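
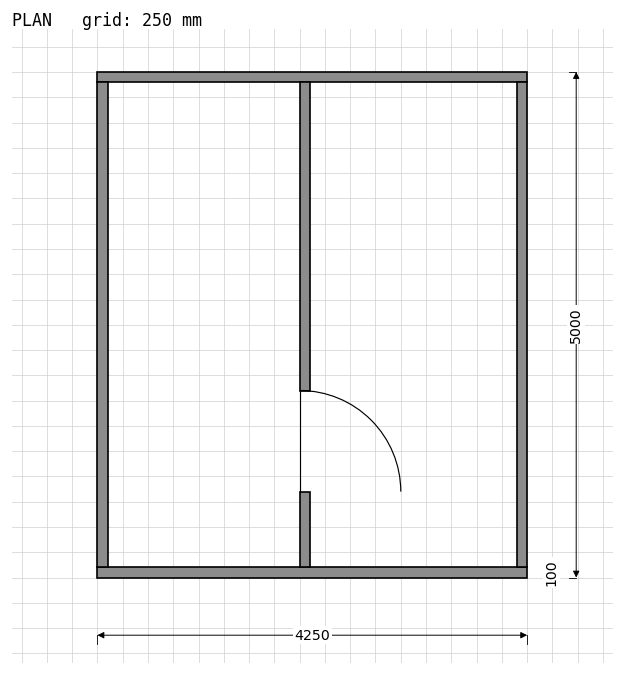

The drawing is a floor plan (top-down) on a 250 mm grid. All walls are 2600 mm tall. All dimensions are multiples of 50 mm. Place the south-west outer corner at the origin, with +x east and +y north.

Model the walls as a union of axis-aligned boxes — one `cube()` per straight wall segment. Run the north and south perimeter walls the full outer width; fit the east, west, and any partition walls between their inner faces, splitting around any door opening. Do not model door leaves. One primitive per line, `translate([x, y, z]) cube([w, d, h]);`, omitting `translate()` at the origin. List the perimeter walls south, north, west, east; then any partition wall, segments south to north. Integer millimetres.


cube([4250, 100, 2600]);
translate([0, 4900, 0]) cube([4250, 100, 2600]);
translate([0, 100, 0]) cube([100, 4800, 2600]);
translate([4150, 100, 0]) cube([100, 4800, 2600]);
translate([2000, 100, 0]) cube([100, 750, 2600]);
translate([2000, 1850, 0]) cube([100, 3050, 2600]);


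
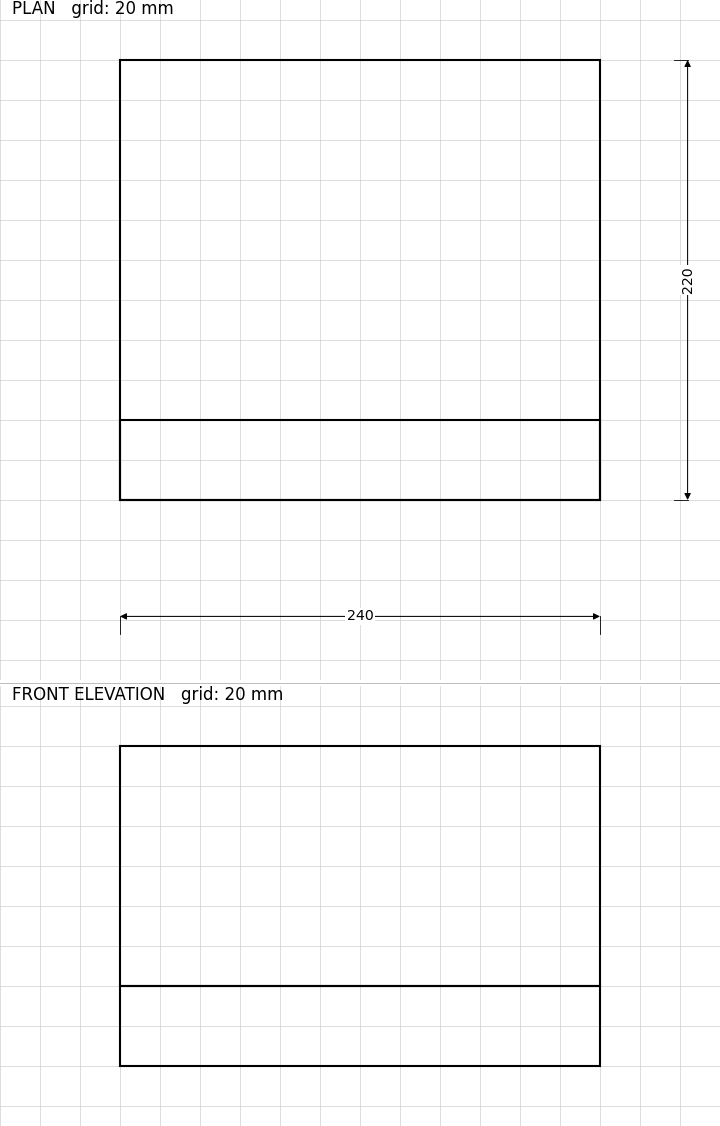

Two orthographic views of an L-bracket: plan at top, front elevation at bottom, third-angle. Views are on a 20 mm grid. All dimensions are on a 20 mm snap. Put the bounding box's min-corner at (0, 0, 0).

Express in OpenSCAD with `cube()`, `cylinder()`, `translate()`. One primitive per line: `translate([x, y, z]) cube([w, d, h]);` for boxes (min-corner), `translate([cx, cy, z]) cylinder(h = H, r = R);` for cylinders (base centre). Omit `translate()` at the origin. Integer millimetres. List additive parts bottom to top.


cube([240, 220, 40]);
translate([0, 0, 40]) cube([240, 40, 120]);


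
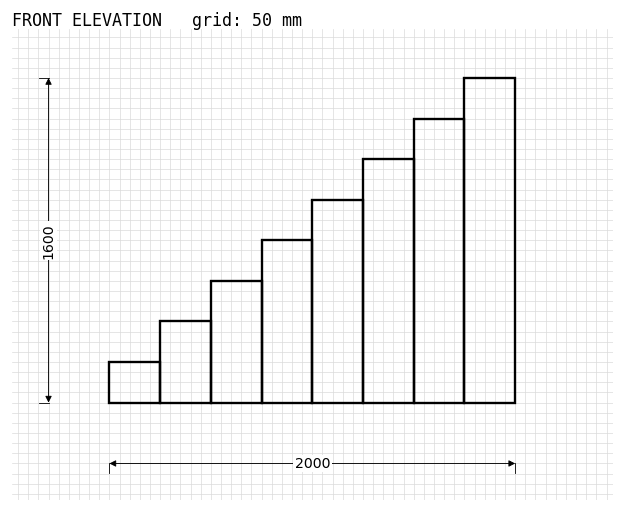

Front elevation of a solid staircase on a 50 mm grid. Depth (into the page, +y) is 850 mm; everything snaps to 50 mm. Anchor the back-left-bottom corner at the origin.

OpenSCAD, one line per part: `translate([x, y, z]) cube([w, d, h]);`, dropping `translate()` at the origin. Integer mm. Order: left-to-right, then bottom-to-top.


cube([250, 850, 200]);
translate([250, 0, 0]) cube([250, 850, 400]);
translate([500, 0, 0]) cube([250, 850, 600]);
translate([750, 0, 0]) cube([250, 850, 800]);
translate([1000, 0, 0]) cube([250, 850, 1000]);
translate([1250, 0, 0]) cube([250, 850, 1200]);
translate([1500, 0, 0]) cube([250, 850, 1400]);
translate([1750, 0, 0]) cube([250, 850, 1600]);


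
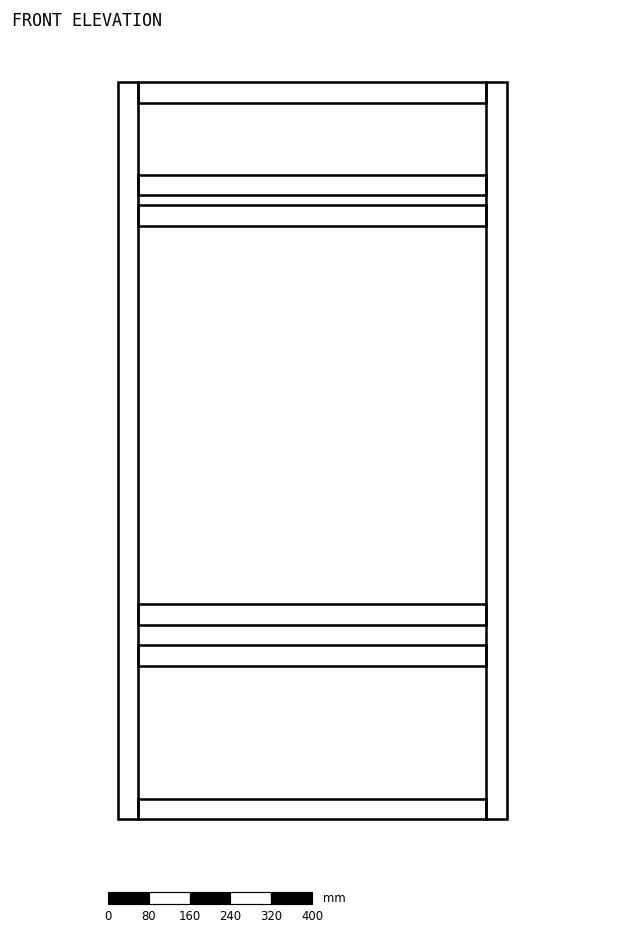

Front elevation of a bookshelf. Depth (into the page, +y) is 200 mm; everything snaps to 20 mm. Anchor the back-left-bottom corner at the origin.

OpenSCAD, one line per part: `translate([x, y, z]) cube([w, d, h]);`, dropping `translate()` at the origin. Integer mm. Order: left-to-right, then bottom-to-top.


cube([40, 200, 1440]);
translate([40, 0, 0]) cube([680, 200, 40]);
translate([40, 0, 300]) cube([680, 200, 40]);
translate([40, 0, 380]) cube([680, 200, 40]);
translate([40, 0, 1160]) cube([680, 200, 40]);
translate([40, 0, 1220]) cube([680, 200, 40]);
translate([40, 0, 1400]) cube([680, 200, 40]);
translate([720, 0, 0]) cube([40, 200, 1440]);


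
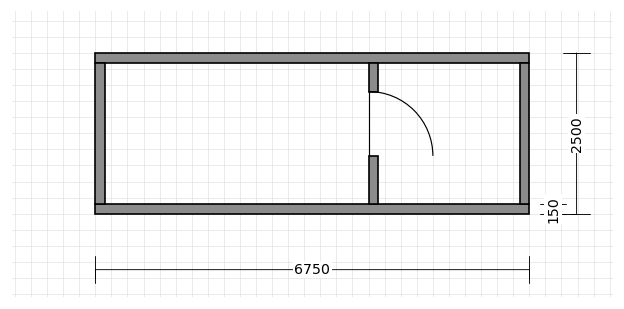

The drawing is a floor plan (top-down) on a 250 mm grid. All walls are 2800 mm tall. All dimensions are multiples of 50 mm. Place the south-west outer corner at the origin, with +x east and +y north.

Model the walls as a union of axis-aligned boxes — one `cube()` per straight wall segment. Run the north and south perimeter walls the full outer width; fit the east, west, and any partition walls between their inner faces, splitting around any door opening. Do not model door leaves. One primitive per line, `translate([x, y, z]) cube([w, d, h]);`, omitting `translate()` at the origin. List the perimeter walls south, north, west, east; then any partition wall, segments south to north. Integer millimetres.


cube([6750, 150, 2800]);
translate([0, 2350, 0]) cube([6750, 150, 2800]);
translate([0, 150, 0]) cube([150, 2200, 2800]);
translate([6600, 150, 0]) cube([150, 2200, 2800]);
translate([4250, 150, 0]) cube([150, 750, 2800]);
translate([4250, 1900, 0]) cube([150, 450, 2800]);


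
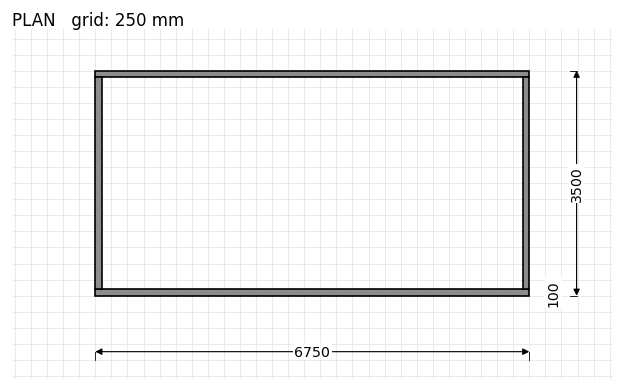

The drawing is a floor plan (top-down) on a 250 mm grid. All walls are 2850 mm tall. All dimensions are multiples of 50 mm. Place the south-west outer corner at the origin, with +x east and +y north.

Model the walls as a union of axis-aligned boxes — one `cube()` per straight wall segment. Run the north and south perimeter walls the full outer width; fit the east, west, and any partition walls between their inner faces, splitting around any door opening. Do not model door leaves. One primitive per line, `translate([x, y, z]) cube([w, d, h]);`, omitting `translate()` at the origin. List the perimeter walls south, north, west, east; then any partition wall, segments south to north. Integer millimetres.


cube([6750, 100, 2850]);
translate([0, 3400, 0]) cube([6750, 100, 2850]);
translate([0, 100, 0]) cube([100, 3300, 2850]);
translate([6650, 100, 0]) cube([100, 3300, 2850]);


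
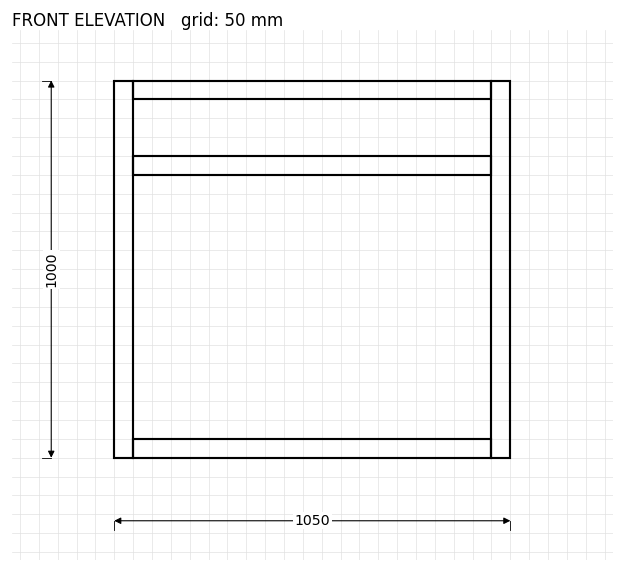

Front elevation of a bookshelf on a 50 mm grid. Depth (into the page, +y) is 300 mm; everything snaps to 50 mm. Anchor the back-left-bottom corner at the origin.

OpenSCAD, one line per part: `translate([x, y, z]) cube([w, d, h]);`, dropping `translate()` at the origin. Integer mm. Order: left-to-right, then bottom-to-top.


cube([50, 300, 1000]);
translate([50, 0, 0]) cube([950, 300, 50]);
translate([50, 0, 750]) cube([950, 300, 50]);
translate([50, 0, 950]) cube([950, 300, 50]);
translate([1000, 0, 0]) cube([50, 300, 1000]);


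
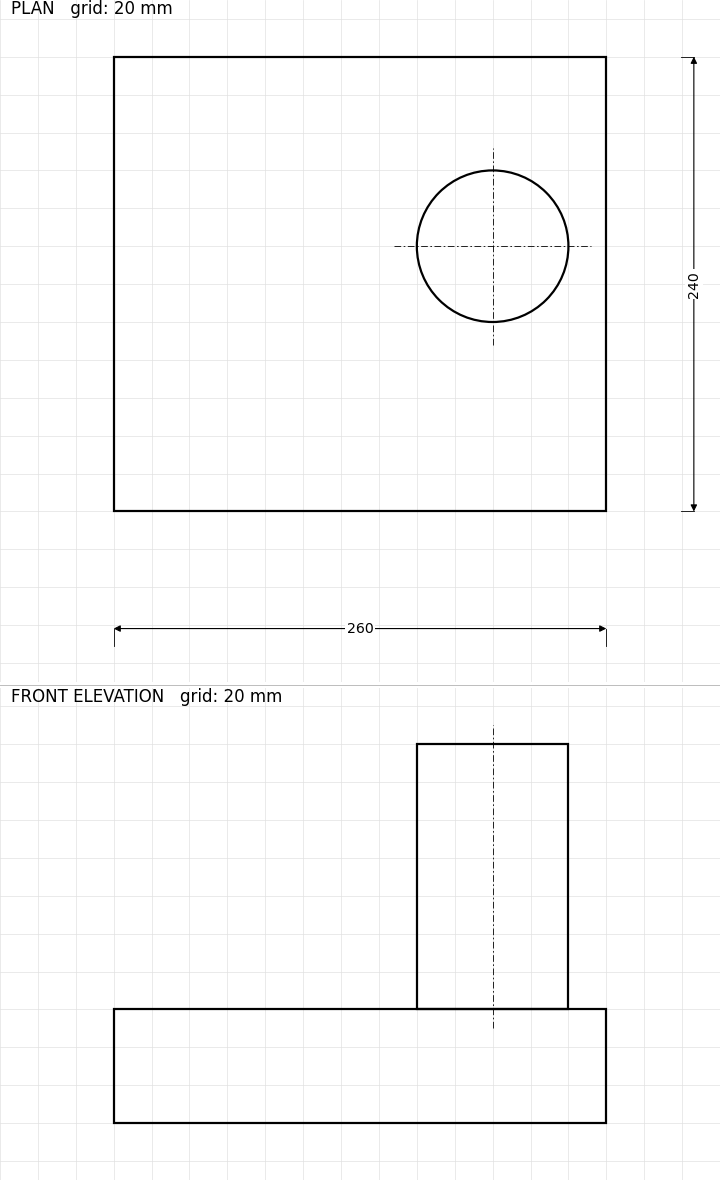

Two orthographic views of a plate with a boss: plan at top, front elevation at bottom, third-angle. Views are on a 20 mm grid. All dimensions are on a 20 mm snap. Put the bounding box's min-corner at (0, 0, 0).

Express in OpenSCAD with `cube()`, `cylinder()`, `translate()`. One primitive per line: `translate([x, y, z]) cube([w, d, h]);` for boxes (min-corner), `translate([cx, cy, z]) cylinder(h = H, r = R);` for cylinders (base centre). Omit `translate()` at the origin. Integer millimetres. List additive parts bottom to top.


cube([260, 240, 60]);
translate([200, 140, 60]) cylinder(h = 140, r = 40);


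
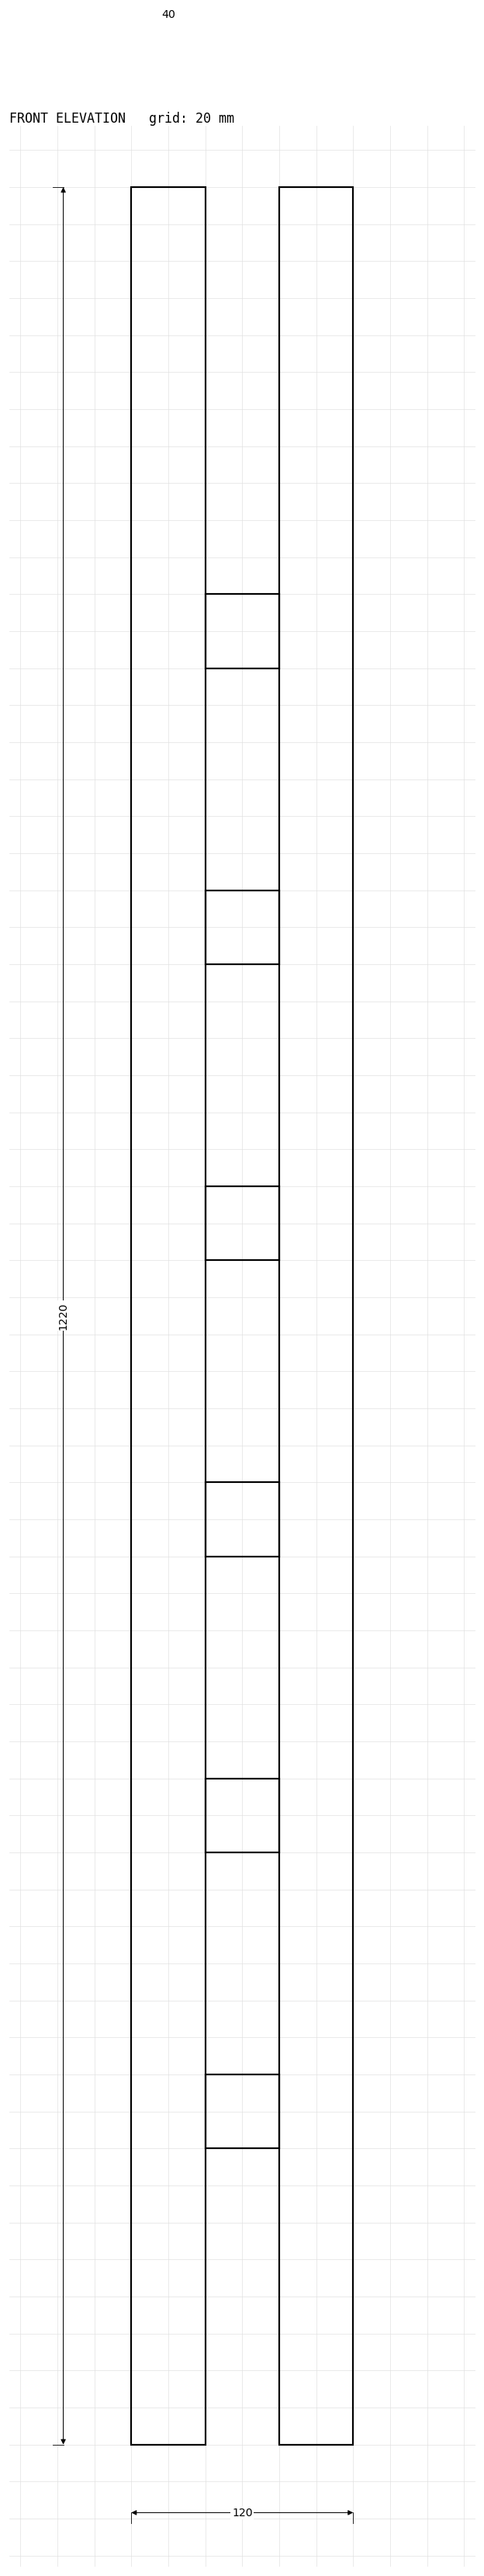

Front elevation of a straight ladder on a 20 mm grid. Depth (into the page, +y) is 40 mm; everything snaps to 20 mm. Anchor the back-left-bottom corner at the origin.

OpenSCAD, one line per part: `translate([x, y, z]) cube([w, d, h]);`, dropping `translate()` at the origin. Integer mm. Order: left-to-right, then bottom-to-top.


cube([40, 40, 1220]);
translate([40, 0, 160]) cube([40, 40, 40]);
translate([40, 0, 320]) cube([40, 40, 40]);
translate([40, 0, 480]) cube([40, 40, 40]);
translate([40, 0, 640]) cube([40, 40, 40]);
translate([40, 0, 800]) cube([40, 40, 40]);
translate([40, 0, 960]) cube([40, 40, 40]);
translate([80, 0, 0]) cube([40, 40, 1220]);


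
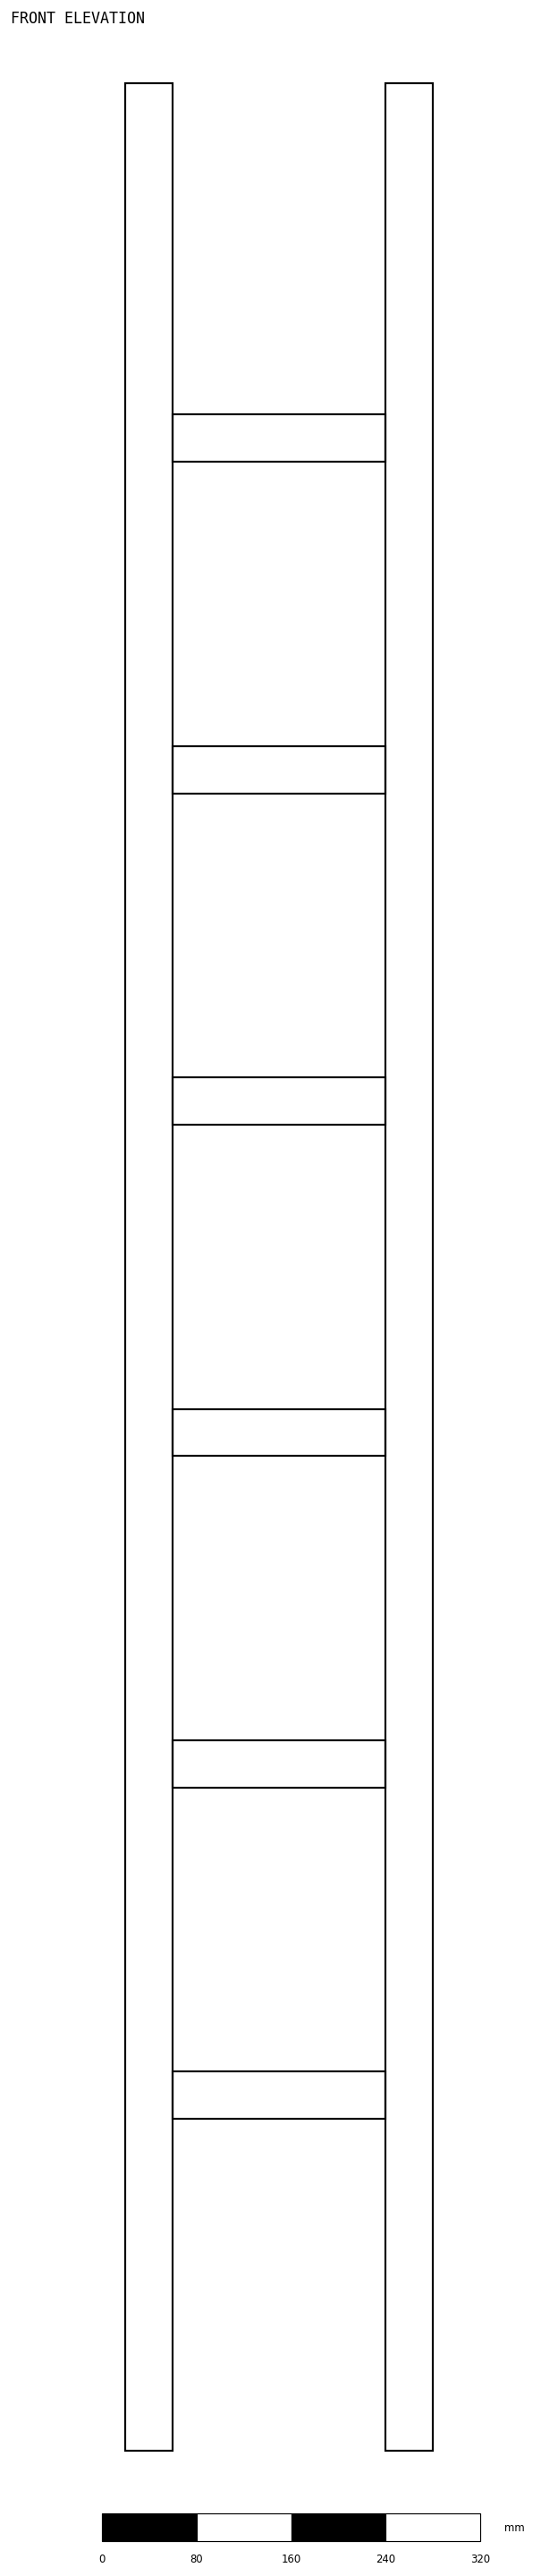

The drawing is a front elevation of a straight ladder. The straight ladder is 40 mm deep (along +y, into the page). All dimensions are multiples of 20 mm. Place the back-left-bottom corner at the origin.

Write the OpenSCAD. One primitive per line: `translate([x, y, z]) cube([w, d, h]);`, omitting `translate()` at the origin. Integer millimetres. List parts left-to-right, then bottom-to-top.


cube([40, 40, 2000]);
translate([40, 0, 280]) cube([180, 40, 40]);
translate([40, 0, 560]) cube([180, 40, 40]);
translate([40, 0, 840]) cube([180, 40, 40]);
translate([40, 0, 1120]) cube([180, 40, 40]);
translate([40, 0, 1400]) cube([180, 40, 40]);
translate([40, 0, 1680]) cube([180, 40, 40]);
translate([220, 0, 0]) cube([40, 40, 2000]);


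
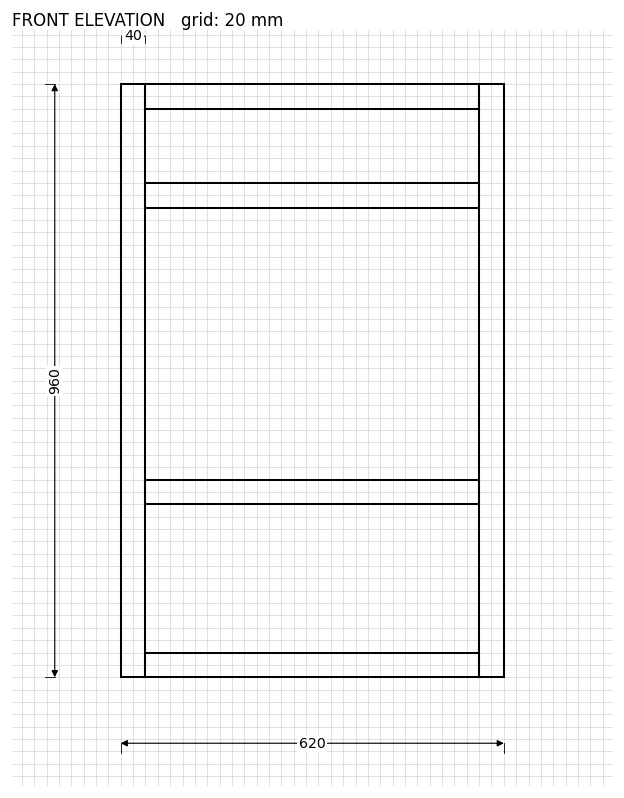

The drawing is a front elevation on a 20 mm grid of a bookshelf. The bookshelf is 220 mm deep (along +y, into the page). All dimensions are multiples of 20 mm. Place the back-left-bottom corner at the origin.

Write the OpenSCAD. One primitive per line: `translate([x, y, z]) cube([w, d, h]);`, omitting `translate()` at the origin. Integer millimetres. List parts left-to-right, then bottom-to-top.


cube([40, 220, 960]);
translate([40, 0, 0]) cube([540, 220, 40]);
translate([40, 0, 280]) cube([540, 220, 40]);
translate([40, 0, 760]) cube([540, 220, 40]);
translate([40, 0, 920]) cube([540, 220, 40]);
translate([580, 0, 0]) cube([40, 220, 960]);


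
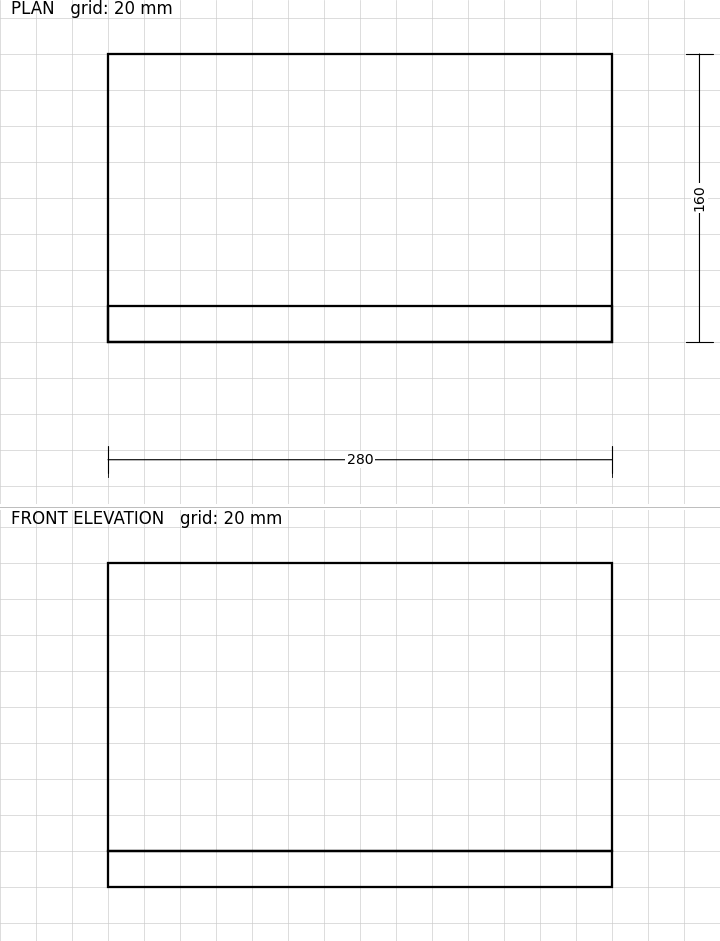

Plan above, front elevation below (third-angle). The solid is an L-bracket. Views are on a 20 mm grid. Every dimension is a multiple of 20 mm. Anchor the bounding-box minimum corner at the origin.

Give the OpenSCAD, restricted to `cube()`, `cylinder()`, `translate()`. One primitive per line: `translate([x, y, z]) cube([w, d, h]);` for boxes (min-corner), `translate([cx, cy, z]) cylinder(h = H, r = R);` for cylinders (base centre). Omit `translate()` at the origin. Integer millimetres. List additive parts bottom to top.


cube([280, 160, 20]);
translate([0, 0, 20]) cube([280, 20, 160]);


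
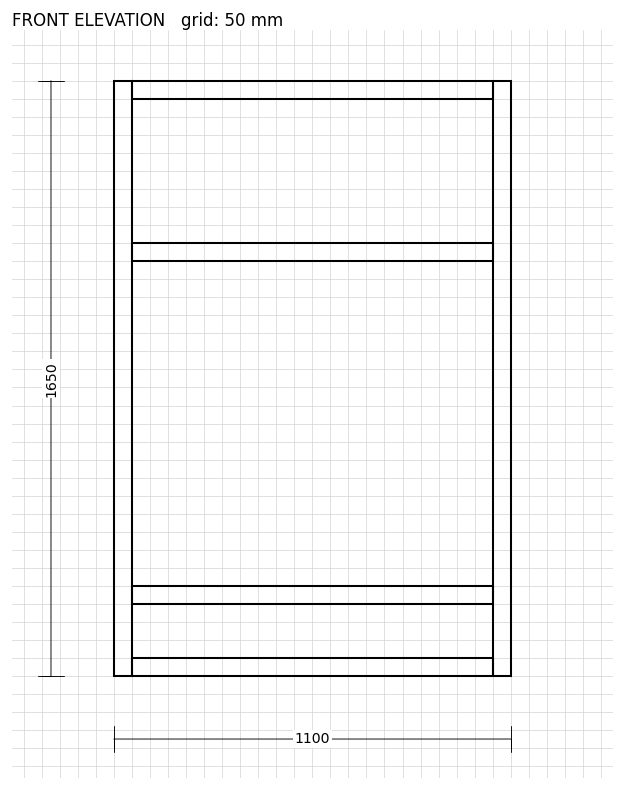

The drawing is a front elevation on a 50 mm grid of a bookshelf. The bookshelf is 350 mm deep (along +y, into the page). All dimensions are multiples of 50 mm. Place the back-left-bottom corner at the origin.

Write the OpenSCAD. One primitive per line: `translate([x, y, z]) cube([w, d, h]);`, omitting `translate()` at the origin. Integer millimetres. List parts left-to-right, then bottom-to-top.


cube([50, 350, 1650]);
translate([50, 0, 0]) cube([1000, 350, 50]);
translate([50, 0, 200]) cube([1000, 350, 50]);
translate([50, 0, 1150]) cube([1000, 350, 50]);
translate([50, 0, 1600]) cube([1000, 350, 50]);
translate([1050, 0, 0]) cube([50, 350, 1650]);


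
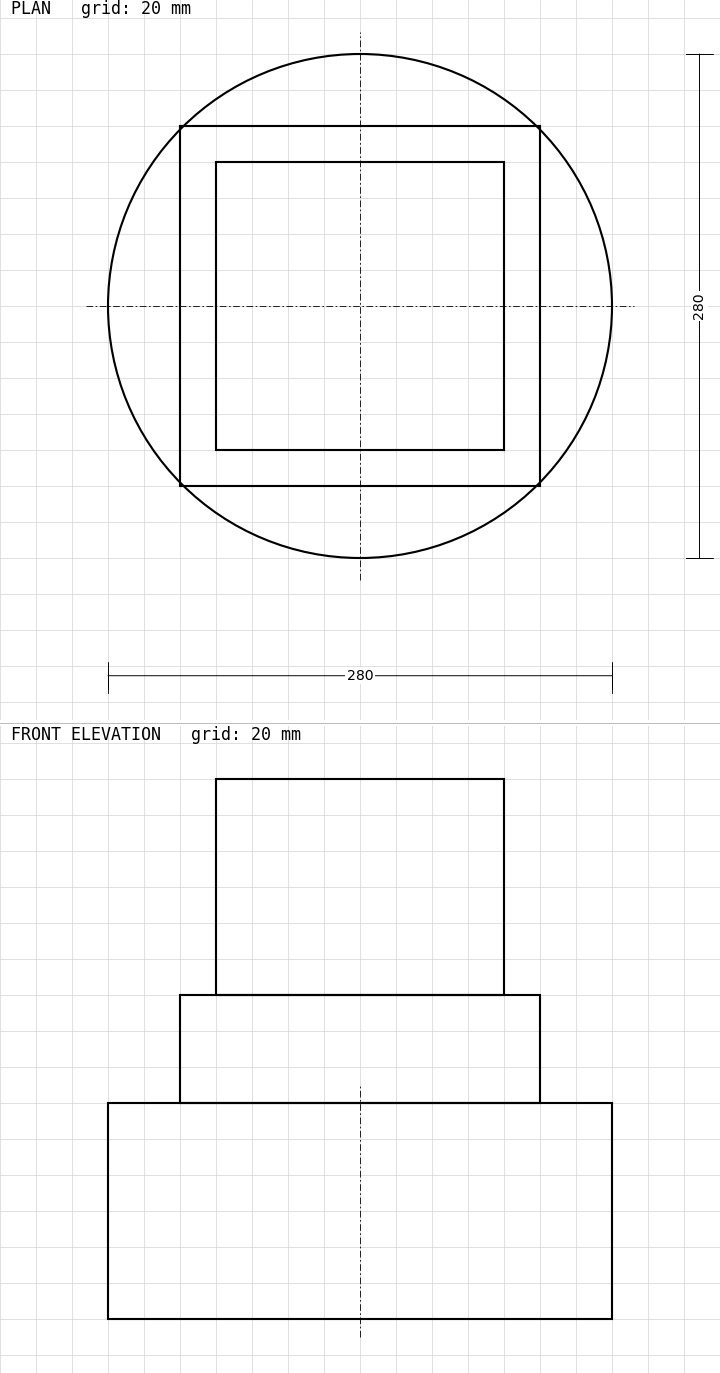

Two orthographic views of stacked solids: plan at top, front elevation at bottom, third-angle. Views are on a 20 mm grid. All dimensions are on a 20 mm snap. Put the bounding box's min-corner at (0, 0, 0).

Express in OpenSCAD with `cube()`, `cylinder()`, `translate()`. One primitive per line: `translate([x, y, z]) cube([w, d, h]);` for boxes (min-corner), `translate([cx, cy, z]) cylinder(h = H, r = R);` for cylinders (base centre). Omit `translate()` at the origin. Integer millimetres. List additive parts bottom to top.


translate([140, 140, 0]) cylinder(h = 120, r = 140);
translate([40, 40, 120]) cube([200, 200, 60]);
translate([60, 60, 180]) cube([160, 160, 120]);


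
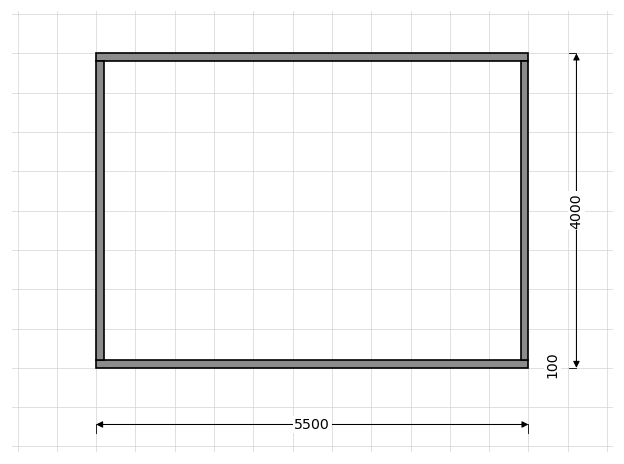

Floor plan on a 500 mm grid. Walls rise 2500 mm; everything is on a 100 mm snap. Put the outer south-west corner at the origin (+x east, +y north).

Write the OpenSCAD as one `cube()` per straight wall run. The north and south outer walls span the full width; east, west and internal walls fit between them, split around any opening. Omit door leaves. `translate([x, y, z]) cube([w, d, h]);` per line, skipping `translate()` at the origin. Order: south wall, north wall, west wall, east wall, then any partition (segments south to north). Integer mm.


cube([5500, 100, 2500]);
translate([0, 3900, 0]) cube([5500, 100, 2500]);
translate([0, 100, 0]) cube([100, 3800, 2500]);
translate([5400, 100, 0]) cube([100, 3800, 2500]);


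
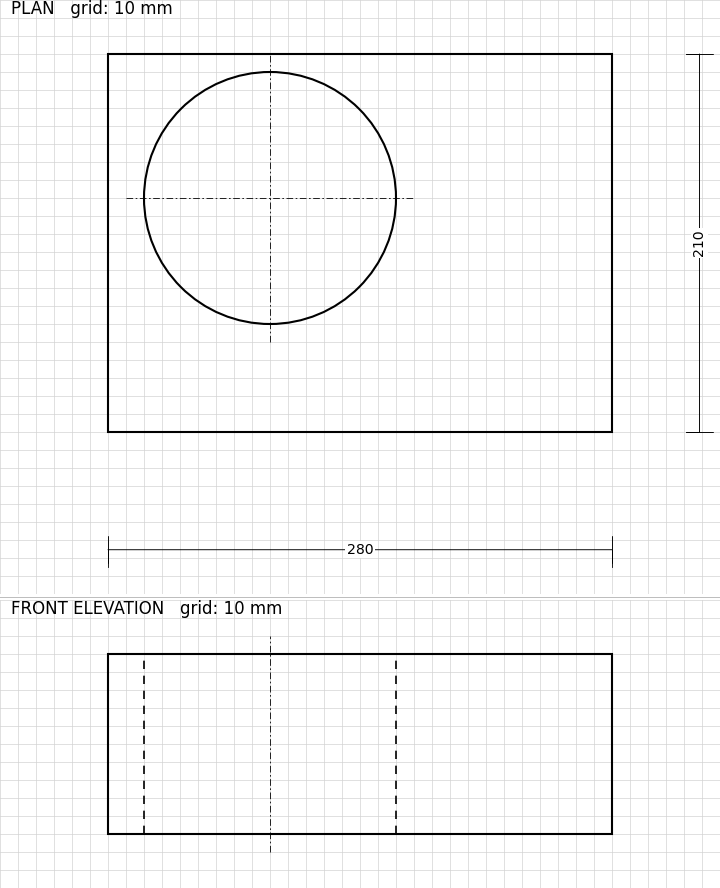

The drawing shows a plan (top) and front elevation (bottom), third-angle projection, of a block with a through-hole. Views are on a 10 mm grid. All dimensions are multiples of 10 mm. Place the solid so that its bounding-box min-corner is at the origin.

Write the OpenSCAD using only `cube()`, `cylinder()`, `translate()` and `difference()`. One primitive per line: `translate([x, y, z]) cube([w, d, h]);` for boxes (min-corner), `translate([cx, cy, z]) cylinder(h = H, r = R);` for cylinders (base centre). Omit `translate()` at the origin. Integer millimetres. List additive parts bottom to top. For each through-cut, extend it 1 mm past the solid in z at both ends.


difference() {
  cube([280, 210, 100]);
  translate([90, 130, -1]) cylinder(h = 102, r = 70);
}


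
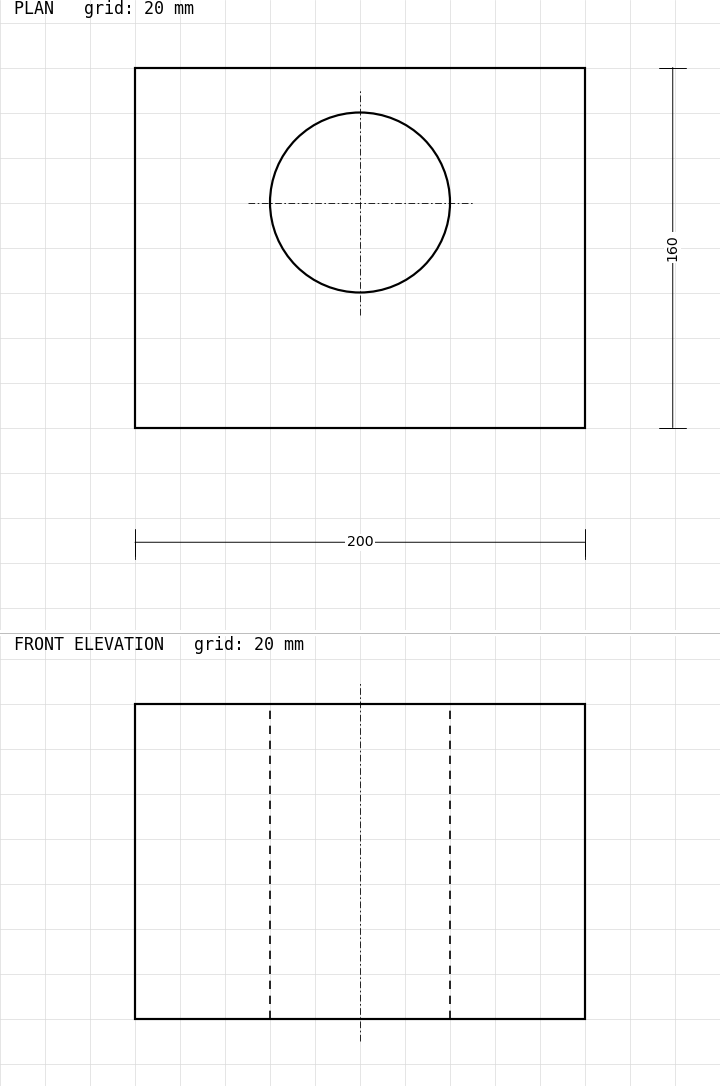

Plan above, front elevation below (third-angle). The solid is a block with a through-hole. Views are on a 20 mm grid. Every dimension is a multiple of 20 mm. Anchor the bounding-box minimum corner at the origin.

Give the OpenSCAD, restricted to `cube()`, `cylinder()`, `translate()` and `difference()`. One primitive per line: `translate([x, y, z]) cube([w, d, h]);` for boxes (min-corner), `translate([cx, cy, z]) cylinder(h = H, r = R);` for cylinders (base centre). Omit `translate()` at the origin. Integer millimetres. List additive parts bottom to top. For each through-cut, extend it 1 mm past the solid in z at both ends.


difference() {
  cube([200, 160, 140]);
  translate([100, 100, -1]) cylinder(h = 142, r = 40);
}


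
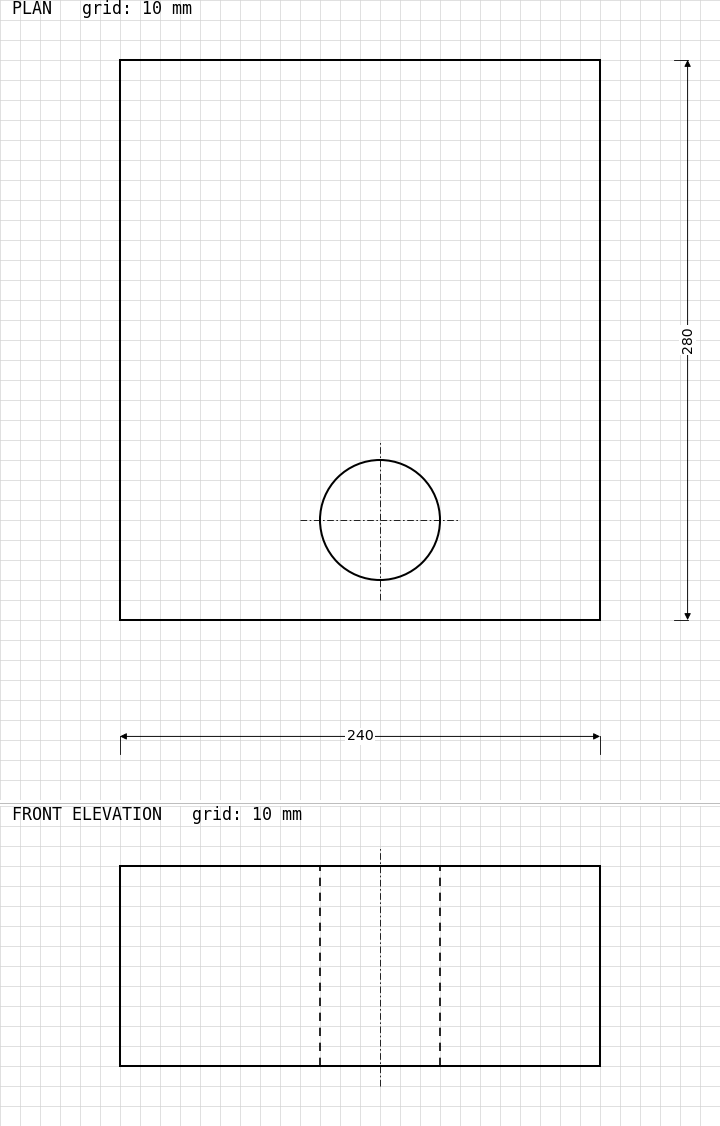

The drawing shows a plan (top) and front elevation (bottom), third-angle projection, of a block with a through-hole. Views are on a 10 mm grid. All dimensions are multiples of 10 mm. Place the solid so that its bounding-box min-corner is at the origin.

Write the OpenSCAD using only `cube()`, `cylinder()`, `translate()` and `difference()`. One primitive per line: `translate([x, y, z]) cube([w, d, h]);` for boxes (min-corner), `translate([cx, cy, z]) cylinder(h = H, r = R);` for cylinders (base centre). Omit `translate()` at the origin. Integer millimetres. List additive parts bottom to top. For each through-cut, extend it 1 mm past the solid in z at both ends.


difference() {
  cube([240, 280, 100]);
  translate([130, 50, -1]) cylinder(h = 102, r = 30);
}


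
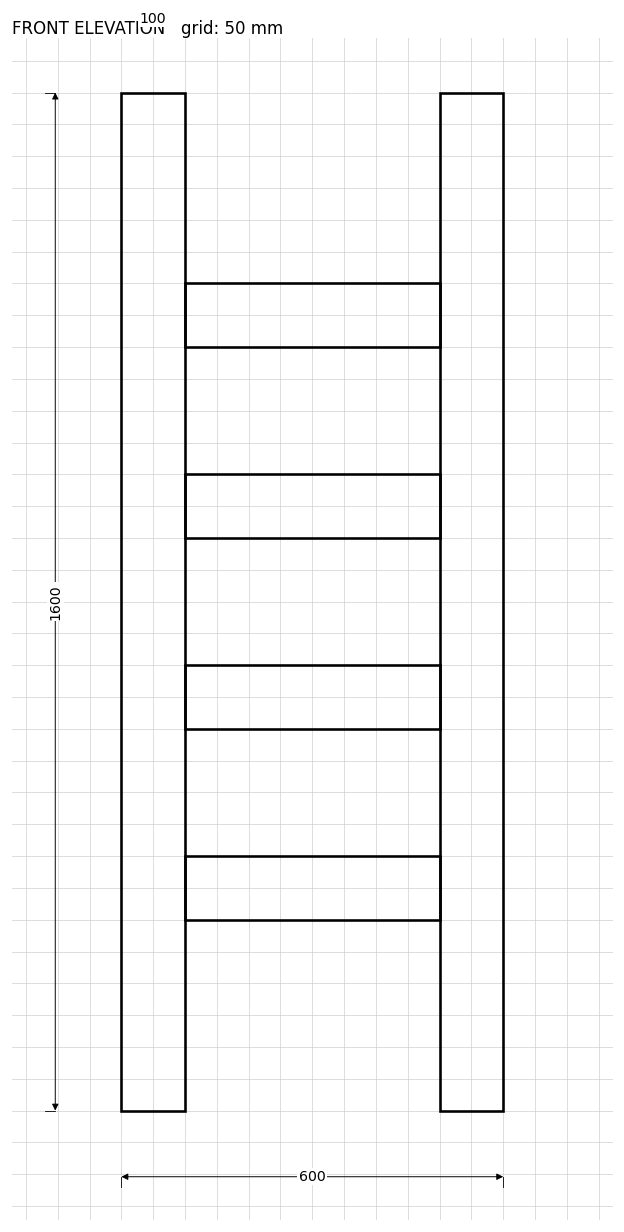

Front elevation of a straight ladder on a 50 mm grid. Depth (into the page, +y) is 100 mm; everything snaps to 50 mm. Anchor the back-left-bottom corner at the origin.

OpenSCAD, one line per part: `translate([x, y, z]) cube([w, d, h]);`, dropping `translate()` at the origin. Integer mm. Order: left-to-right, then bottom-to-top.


cube([100, 100, 1600]);
translate([100, 0, 300]) cube([400, 100, 100]);
translate([100, 0, 600]) cube([400, 100, 100]);
translate([100, 0, 900]) cube([400, 100, 100]);
translate([100, 0, 1200]) cube([400, 100, 100]);
translate([500, 0, 0]) cube([100, 100, 1600]);


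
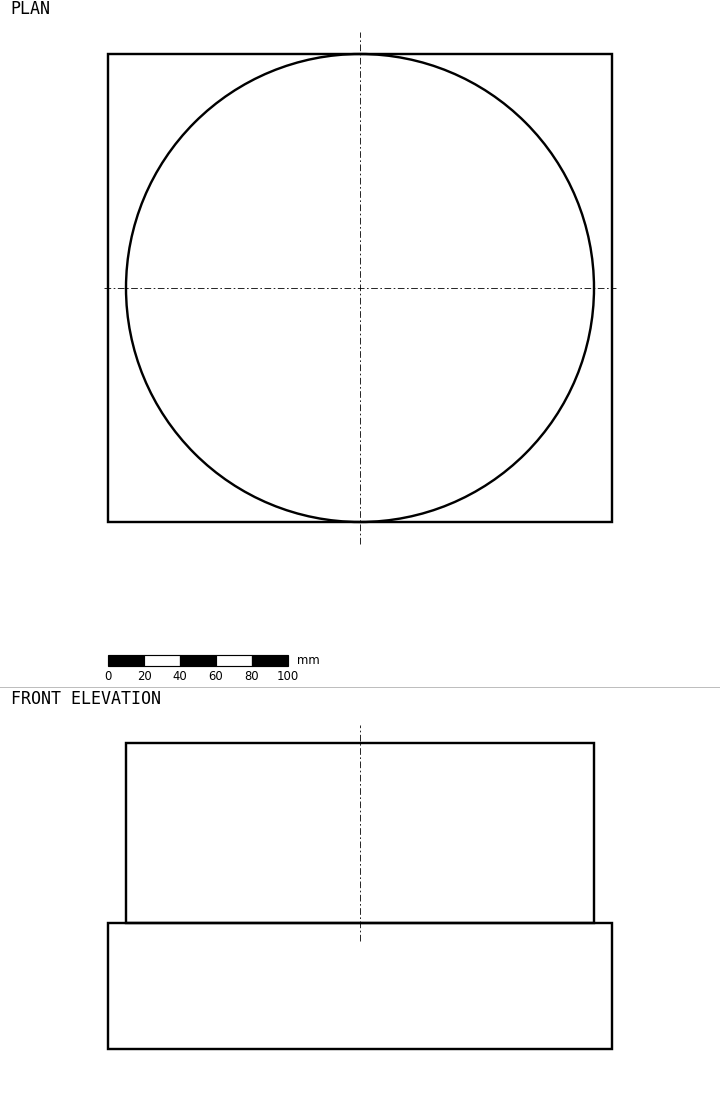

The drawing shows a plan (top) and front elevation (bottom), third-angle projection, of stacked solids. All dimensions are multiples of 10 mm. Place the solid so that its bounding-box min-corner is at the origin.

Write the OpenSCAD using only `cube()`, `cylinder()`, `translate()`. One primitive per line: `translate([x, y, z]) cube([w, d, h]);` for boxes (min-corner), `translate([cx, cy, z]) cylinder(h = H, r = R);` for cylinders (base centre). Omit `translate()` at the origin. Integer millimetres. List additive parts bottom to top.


cube([280, 260, 70]);
translate([140, 130, 70]) cylinder(h = 100, r = 130);


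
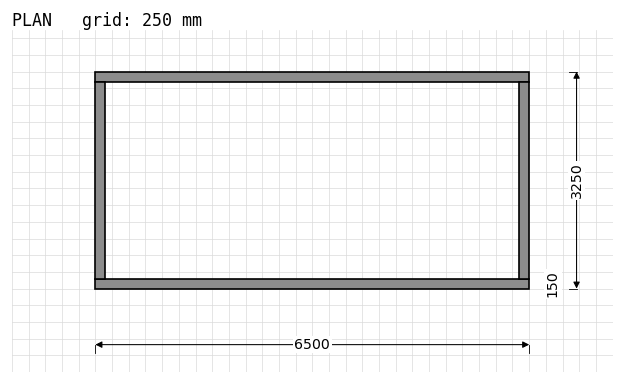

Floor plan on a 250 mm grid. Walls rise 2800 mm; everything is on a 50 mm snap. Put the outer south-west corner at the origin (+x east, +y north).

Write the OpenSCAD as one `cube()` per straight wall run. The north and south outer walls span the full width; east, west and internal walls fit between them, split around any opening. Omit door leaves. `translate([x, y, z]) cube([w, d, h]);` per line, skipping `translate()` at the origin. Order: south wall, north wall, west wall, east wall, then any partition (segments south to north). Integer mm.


cube([6500, 150, 2800]);
translate([0, 3100, 0]) cube([6500, 150, 2800]);
translate([0, 150, 0]) cube([150, 2950, 2800]);
translate([6350, 150, 0]) cube([150, 2950, 2800]);


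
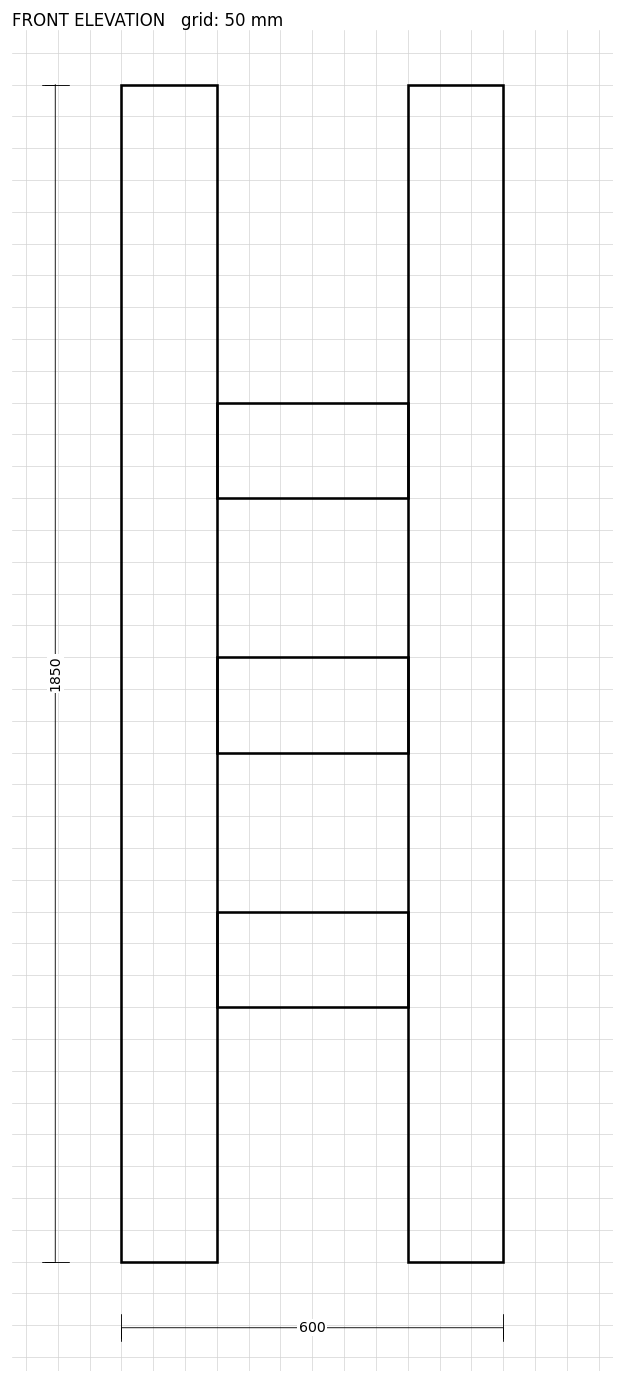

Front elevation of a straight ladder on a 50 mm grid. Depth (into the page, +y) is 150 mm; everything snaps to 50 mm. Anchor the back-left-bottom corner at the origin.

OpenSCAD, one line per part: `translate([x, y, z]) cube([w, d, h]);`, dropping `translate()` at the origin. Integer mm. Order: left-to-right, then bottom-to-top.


cube([150, 150, 1850]);
translate([150, 0, 400]) cube([300, 150, 150]);
translate([150, 0, 800]) cube([300, 150, 150]);
translate([150, 0, 1200]) cube([300, 150, 150]);
translate([450, 0, 0]) cube([150, 150, 1850]);


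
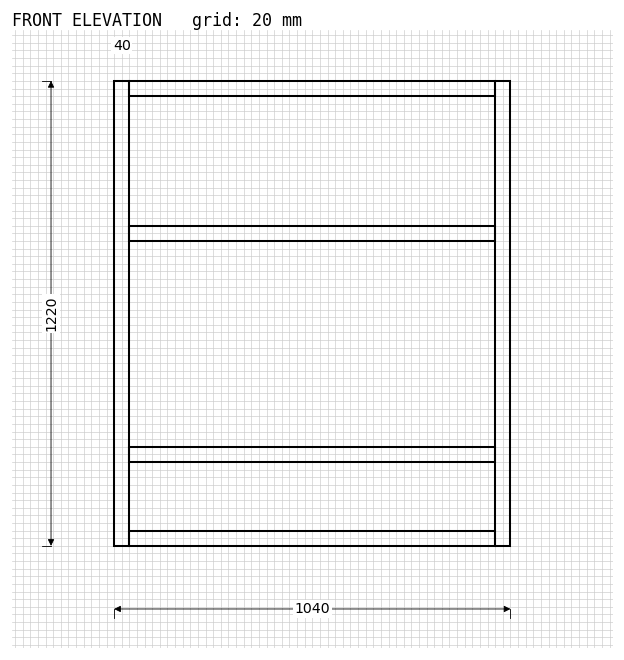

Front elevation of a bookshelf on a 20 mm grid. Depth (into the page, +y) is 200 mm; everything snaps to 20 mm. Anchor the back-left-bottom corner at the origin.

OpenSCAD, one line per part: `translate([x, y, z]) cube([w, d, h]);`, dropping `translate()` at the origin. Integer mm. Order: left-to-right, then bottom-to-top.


cube([40, 200, 1220]);
translate([40, 0, 0]) cube([960, 200, 40]);
translate([40, 0, 220]) cube([960, 200, 40]);
translate([40, 0, 800]) cube([960, 200, 40]);
translate([40, 0, 1180]) cube([960, 200, 40]);
translate([1000, 0, 0]) cube([40, 200, 1220]);


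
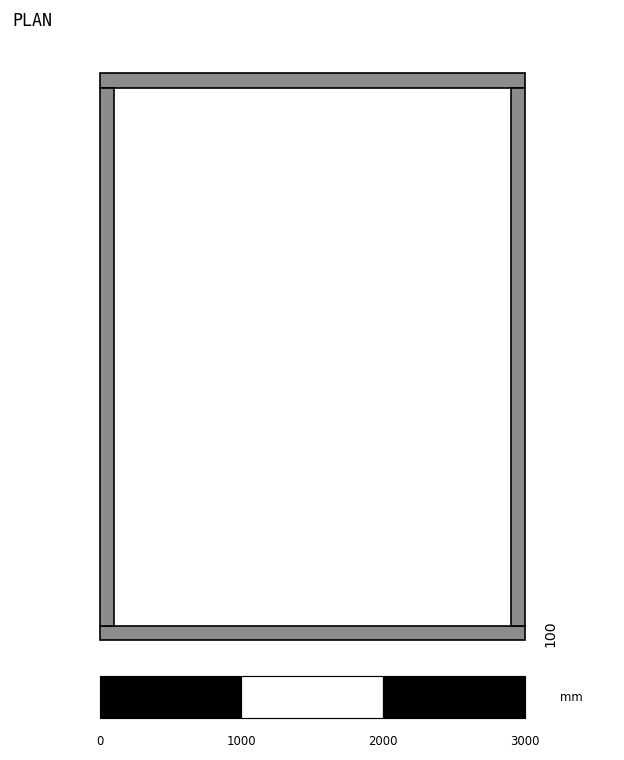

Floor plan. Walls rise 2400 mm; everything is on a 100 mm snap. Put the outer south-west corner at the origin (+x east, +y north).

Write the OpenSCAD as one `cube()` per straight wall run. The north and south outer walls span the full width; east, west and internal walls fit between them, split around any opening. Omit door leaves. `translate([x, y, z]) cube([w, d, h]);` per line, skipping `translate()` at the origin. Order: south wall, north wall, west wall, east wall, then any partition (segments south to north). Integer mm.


cube([3000, 100, 2400]);
translate([0, 3900, 0]) cube([3000, 100, 2400]);
translate([0, 100, 0]) cube([100, 3800, 2400]);
translate([2900, 100, 0]) cube([100, 3800, 2400]);


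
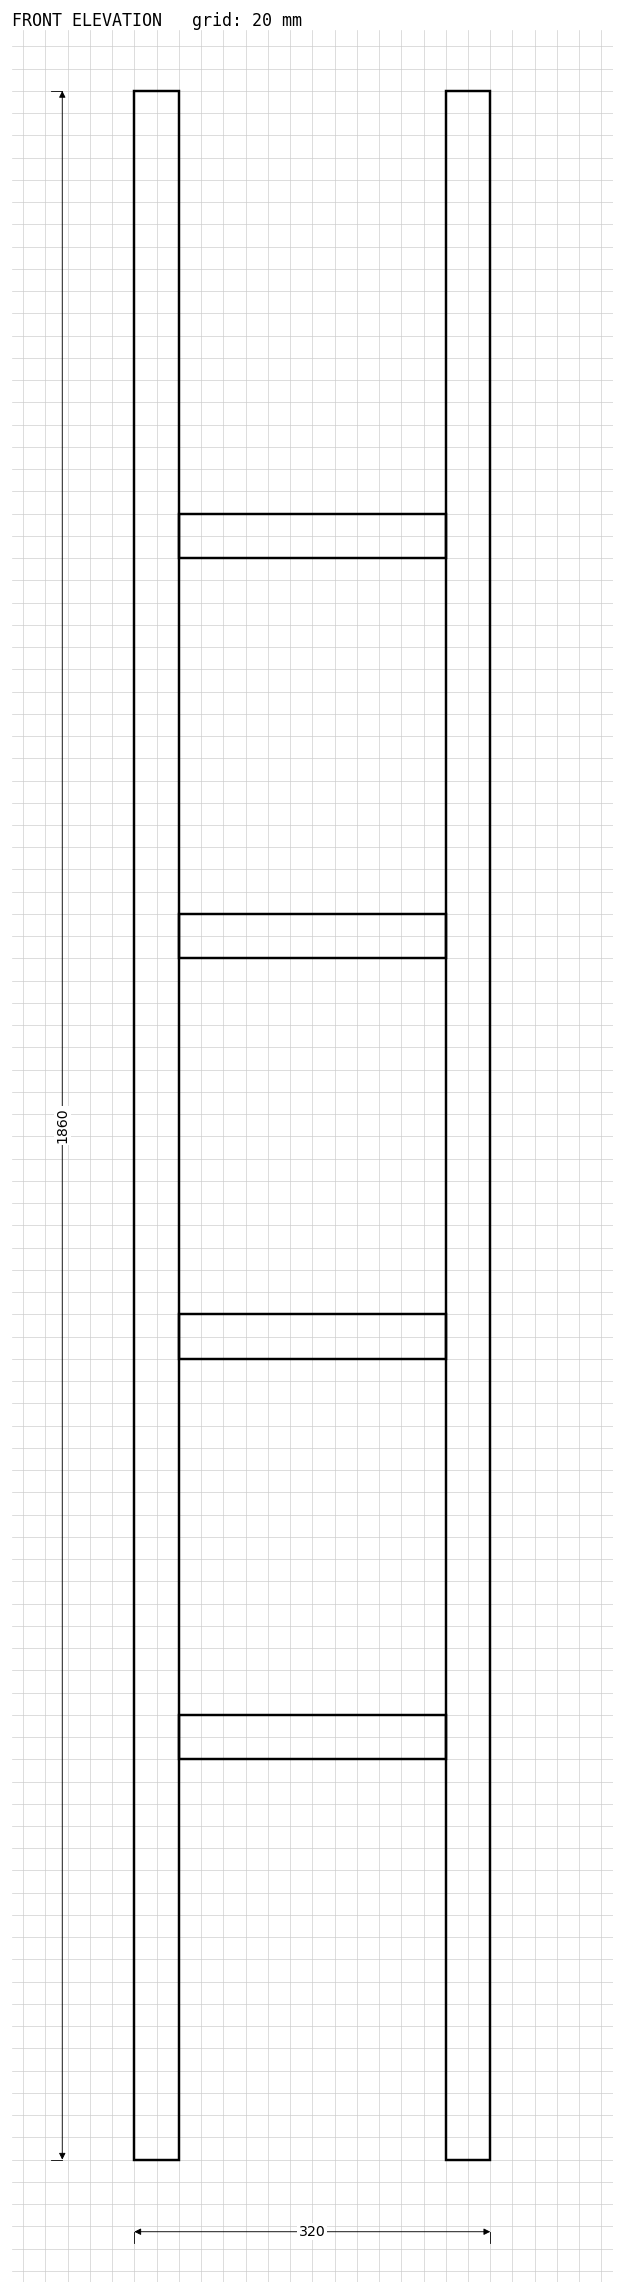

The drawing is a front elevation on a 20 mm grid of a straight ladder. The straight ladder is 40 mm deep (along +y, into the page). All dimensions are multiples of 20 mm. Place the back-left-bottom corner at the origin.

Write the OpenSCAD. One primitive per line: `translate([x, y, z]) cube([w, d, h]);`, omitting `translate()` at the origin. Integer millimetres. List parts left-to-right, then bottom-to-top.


cube([40, 40, 1860]);
translate([40, 0, 360]) cube([240, 40, 40]);
translate([40, 0, 720]) cube([240, 40, 40]);
translate([40, 0, 1080]) cube([240, 40, 40]);
translate([40, 0, 1440]) cube([240, 40, 40]);
translate([280, 0, 0]) cube([40, 40, 1860]);


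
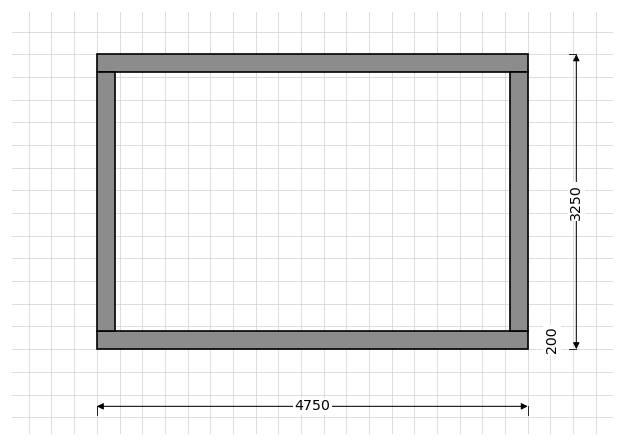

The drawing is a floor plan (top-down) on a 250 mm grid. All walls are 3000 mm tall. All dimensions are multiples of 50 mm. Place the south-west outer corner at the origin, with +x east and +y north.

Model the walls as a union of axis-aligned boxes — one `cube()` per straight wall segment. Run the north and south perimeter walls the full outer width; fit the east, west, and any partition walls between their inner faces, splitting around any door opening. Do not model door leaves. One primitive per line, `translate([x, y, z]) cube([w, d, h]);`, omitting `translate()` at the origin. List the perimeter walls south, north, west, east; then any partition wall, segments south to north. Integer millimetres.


cube([4750, 200, 3000]);
translate([0, 3050, 0]) cube([4750, 200, 3000]);
translate([0, 200, 0]) cube([200, 2850, 3000]);
translate([4550, 200, 0]) cube([200, 2850, 3000]);


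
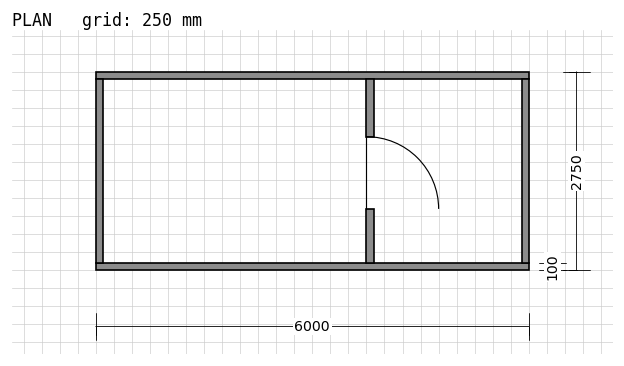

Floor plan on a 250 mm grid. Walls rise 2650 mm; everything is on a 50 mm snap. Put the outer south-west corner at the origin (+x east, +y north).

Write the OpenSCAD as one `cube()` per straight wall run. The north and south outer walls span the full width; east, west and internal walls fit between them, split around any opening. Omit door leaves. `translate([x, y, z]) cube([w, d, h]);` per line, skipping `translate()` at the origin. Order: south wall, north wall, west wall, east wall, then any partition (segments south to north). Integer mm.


cube([6000, 100, 2650]);
translate([0, 2650, 0]) cube([6000, 100, 2650]);
translate([0, 100, 0]) cube([100, 2550, 2650]);
translate([5900, 100, 0]) cube([100, 2550, 2650]);
translate([3750, 100, 0]) cube([100, 750, 2650]);
translate([3750, 1850, 0]) cube([100, 800, 2650]);


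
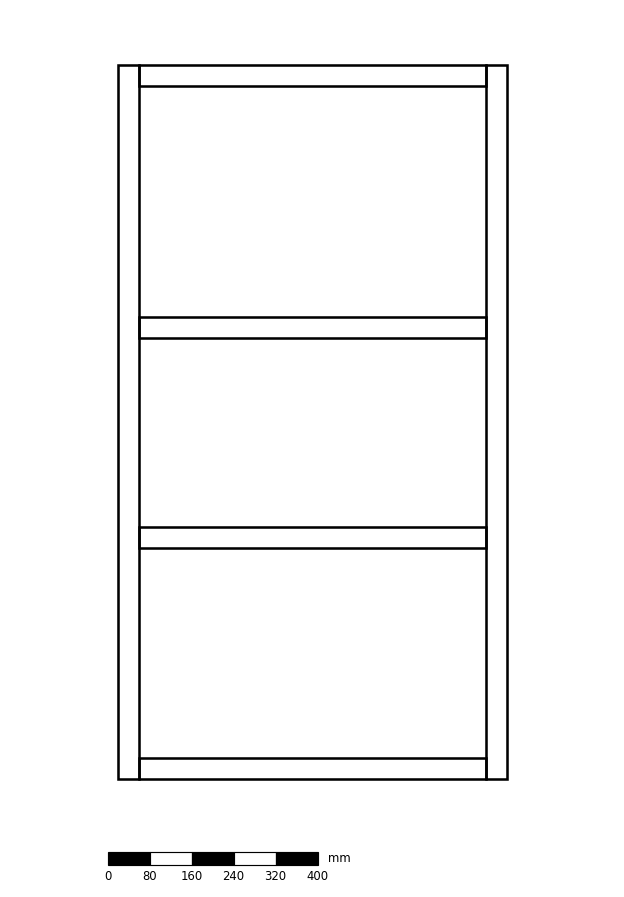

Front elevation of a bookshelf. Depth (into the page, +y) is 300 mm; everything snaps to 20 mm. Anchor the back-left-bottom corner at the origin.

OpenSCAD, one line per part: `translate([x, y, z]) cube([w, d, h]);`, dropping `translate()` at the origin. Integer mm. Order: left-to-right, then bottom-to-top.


cube([40, 300, 1360]);
translate([40, 0, 0]) cube([660, 300, 40]);
translate([40, 0, 440]) cube([660, 300, 40]);
translate([40, 0, 840]) cube([660, 300, 40]);
translate([40, 0, 1320]) cube([660, 300, 40]);
translate([700, 0, 0]) cube([40, 300, 1360]);


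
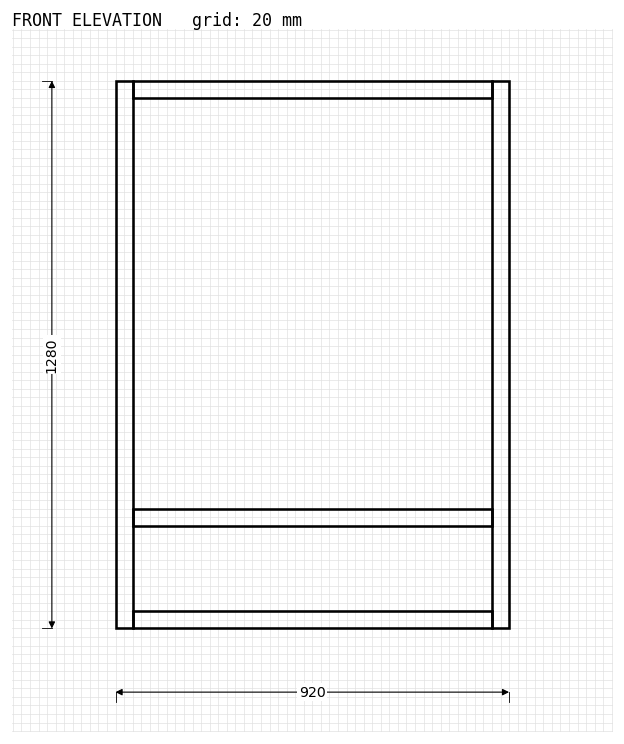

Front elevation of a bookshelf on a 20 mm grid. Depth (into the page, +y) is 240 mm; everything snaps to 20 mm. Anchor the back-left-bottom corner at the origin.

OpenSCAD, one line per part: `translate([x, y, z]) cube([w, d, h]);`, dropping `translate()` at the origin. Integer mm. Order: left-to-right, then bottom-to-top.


cube([40, 240, 1280]);
translate([40, 0, 0]) cube([840, 240, 40]);
translate([40, 0, 240]) cube([840, 240, 40]);
translate([40, 0, 1240]) cube([840, 240, 40]);
translate([880, 0, 0]) cube([40, 240, 1280]);


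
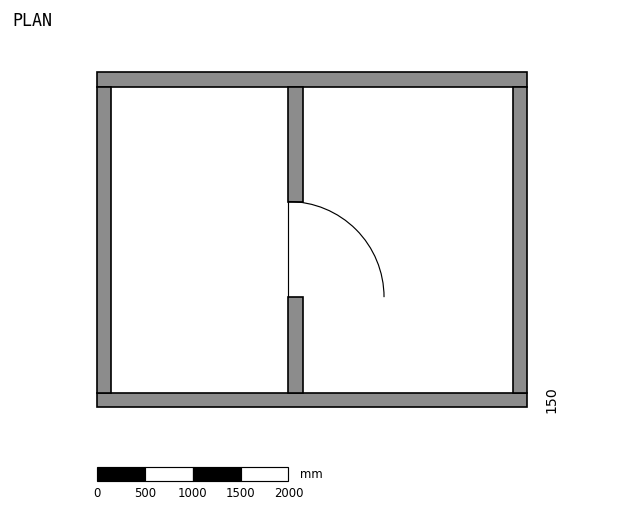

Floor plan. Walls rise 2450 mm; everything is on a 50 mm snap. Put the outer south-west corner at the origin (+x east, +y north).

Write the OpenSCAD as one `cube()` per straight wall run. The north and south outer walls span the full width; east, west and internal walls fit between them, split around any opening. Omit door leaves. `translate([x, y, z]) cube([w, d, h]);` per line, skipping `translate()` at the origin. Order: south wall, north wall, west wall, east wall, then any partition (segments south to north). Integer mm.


cube([4500, 150, 2450]);
translate([0, 3350, 0]) cube([4500, 150, 2450]);
translate([0, 150, 0]) cube([150, 3200, 2450]);
translate([4350, 150, 0]) cube([150, 3200, 2450]);
translate([2000, 150, 0]) cube([150, 1000, 2450]);
translate([2000, 2150, 0]) cube([150, 1200, 2450]);


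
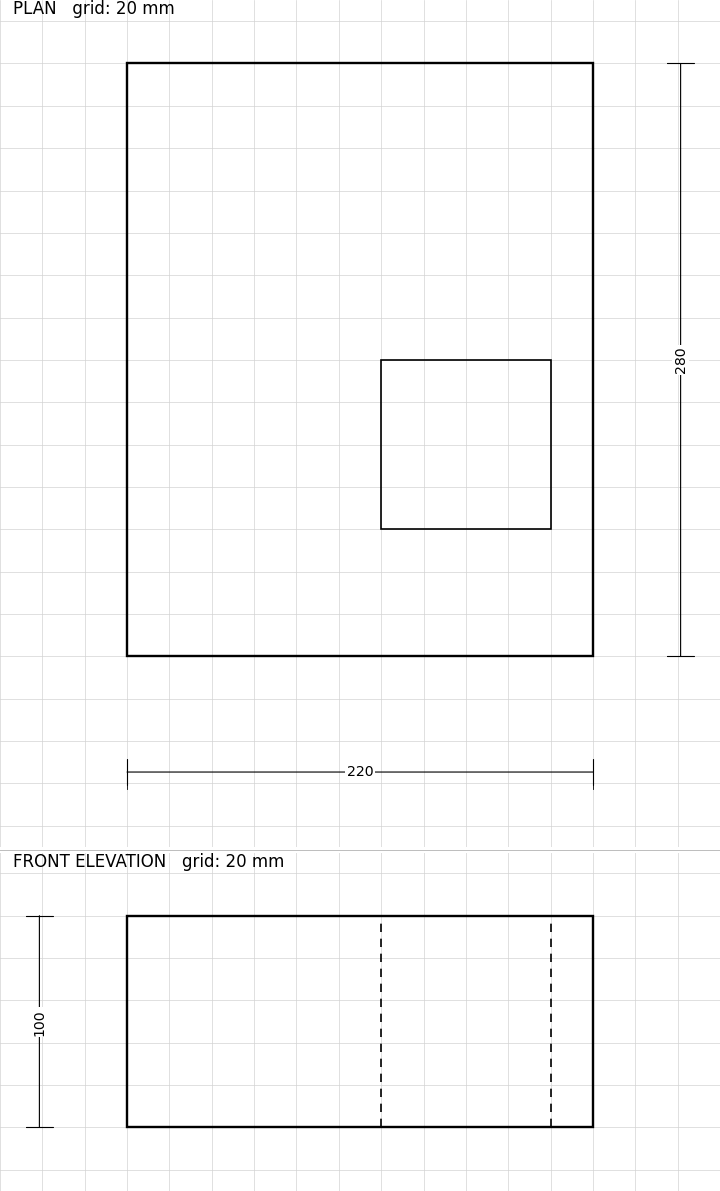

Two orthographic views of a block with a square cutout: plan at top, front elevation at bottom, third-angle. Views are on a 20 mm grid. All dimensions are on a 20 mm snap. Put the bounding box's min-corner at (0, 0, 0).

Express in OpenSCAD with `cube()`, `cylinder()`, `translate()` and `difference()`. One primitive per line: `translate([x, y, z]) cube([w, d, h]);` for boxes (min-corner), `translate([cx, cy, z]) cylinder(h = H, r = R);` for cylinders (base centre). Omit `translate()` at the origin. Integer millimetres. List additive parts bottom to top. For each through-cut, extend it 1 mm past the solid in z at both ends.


difference() {
  cube([220, 280, 100]);
  translate([120, 60, -1]) cube([80, 80, 102]);
}


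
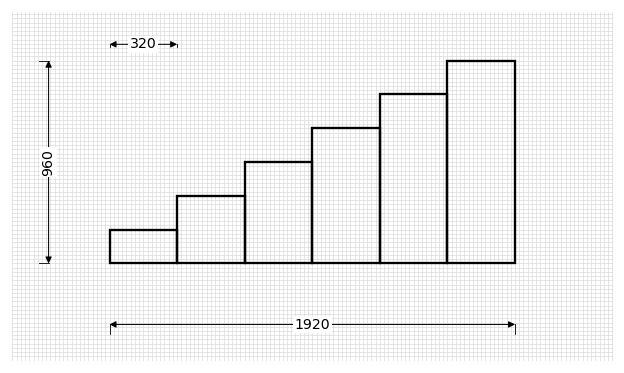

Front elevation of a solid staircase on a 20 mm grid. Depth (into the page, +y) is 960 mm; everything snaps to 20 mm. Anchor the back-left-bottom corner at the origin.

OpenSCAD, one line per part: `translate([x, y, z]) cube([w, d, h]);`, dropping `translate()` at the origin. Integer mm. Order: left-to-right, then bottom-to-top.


cube([320, 960, 160]);
translate([320, 0, 0]) cube([320, 960, 320]);
translate([640, 0, 0]) cube([320, 960, 480]);
translate([960, 0, 0]) cube([320, 960, 640]);
translate([1280, 0, 0]) cube([320, 960, 800]);
translate([1600, 0, 0]) cube([320, 960, 960]);


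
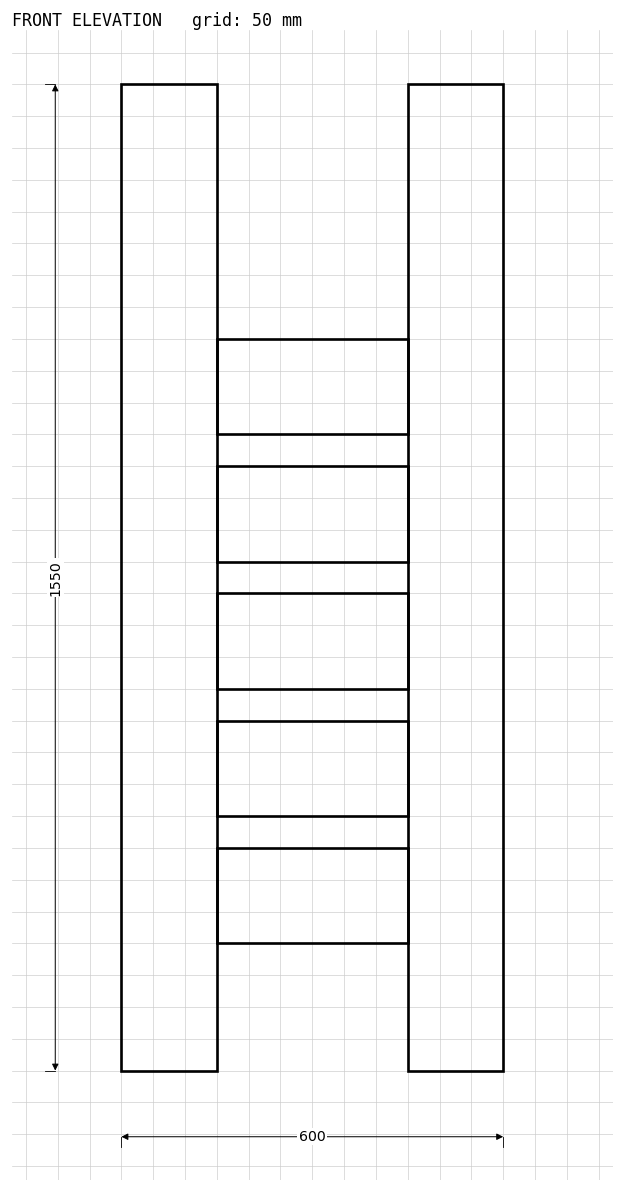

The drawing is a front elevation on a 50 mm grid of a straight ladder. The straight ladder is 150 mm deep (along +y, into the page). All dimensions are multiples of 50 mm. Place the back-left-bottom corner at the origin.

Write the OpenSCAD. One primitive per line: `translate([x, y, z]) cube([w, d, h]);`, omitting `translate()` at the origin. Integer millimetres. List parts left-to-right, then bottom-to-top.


cube([150, 150, 1550]);
translate([150, 0, 200]) cube([300, 150, 150]);
translate([150, 0, 400]) cube([300, 150, 150]);
translate([150, 0, 600]) cube([300, 150, 150]);
translate([150, 0, 800]) cube([300, 150, 150]);
translate([150, 0, 1000]) cube([300, 150, 150]);
translate([450, 0, 0]) cube([150, 150, 1550]);


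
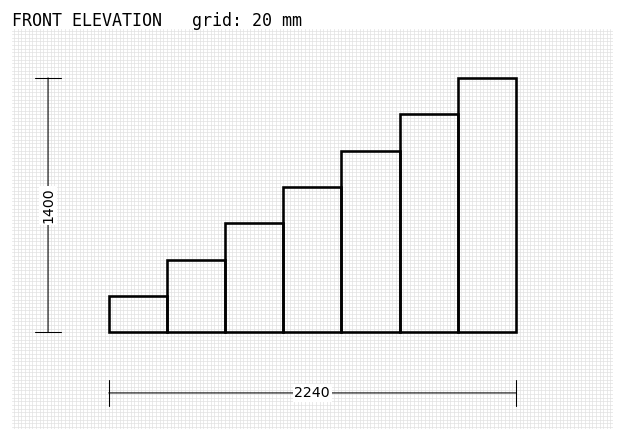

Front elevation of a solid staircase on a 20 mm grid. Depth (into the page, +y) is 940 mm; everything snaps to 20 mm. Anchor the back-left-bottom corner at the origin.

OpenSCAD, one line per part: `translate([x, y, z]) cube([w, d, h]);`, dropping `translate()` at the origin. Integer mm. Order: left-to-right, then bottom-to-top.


cube([320, 940, 200]);
translate([320, 0, 0]) cube([320, 940, 400]);
translate([640, 0, 0]) cube([320, 940, 600]);
translate([960, 0, 0]) cube([320, 940, 800]);
translate([1280, 0, 0]) cube([320, 940, 1000]);
translate([1600, 0, 0]) cube([320, 940, 1200]);
translate([1920, 0, 0]) cube([320, 940, 1400]);


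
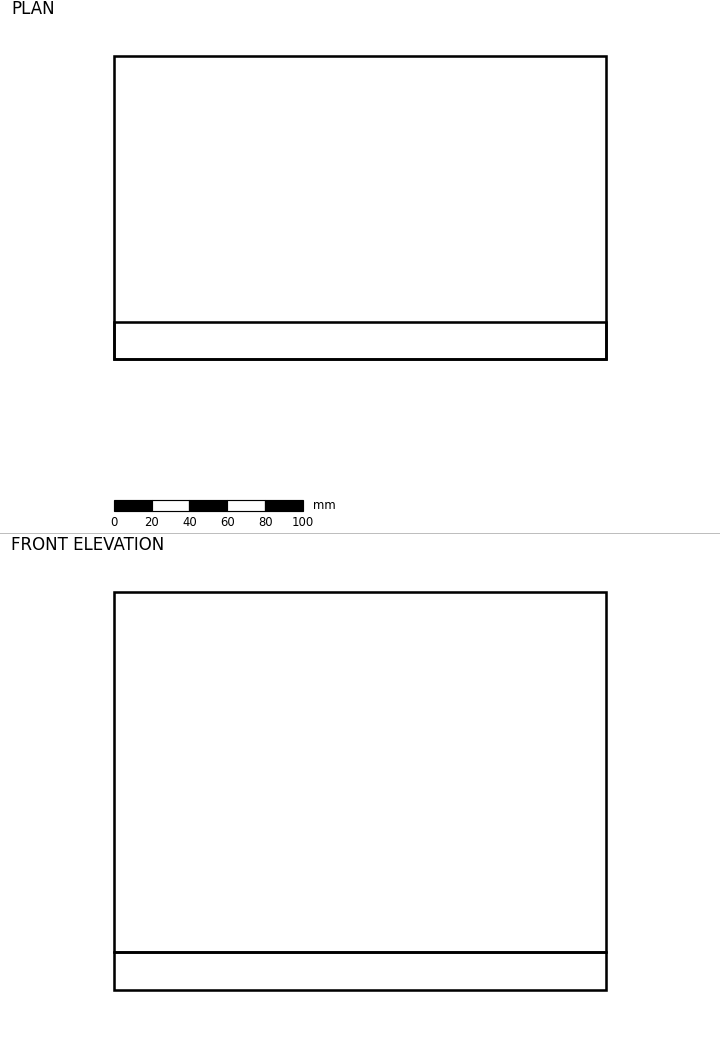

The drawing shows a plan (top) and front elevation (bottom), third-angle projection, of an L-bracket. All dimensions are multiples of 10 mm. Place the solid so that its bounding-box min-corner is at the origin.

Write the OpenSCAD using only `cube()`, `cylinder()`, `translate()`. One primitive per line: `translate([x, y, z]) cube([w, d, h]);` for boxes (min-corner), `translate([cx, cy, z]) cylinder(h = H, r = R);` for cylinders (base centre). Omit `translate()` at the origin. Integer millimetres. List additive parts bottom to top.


cube([260, 160, 20]);
translate([0, 0, 20]) cube([260, 20, 190]);


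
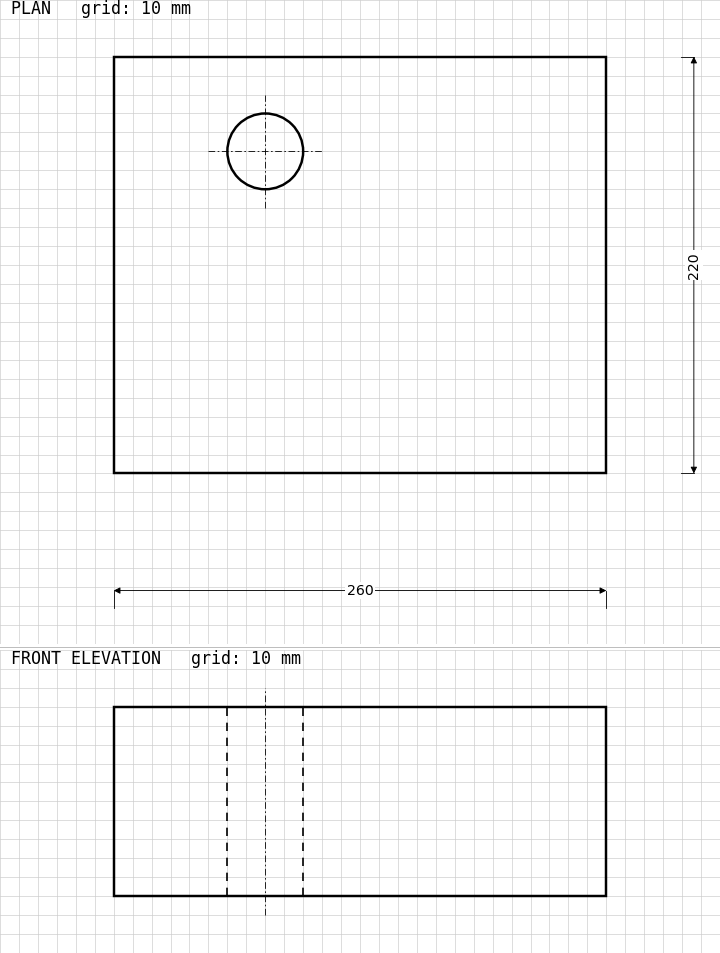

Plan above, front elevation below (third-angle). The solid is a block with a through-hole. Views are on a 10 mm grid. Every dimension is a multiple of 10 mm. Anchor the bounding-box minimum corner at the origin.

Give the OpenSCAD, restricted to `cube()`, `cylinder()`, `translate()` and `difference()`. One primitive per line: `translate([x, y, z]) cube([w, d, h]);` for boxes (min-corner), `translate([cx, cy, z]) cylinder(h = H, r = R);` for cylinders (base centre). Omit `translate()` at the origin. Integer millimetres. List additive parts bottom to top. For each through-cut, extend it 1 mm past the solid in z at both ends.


difference() {
  cube([260, 220, 100]);
  translate([80, 170, -1]) cylinder(h = 102, r = 20);
}
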